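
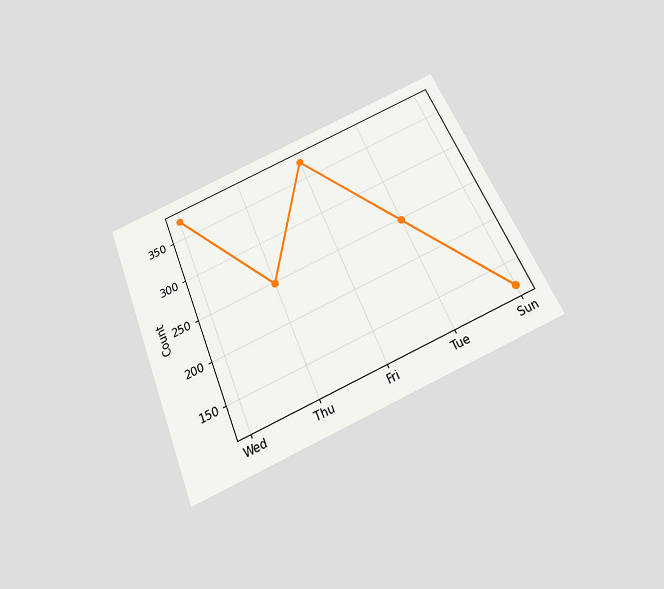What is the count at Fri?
372

The chart is tilted about 23° counter-clockwise and viewed slightly from below. At Fri, the line is at 372.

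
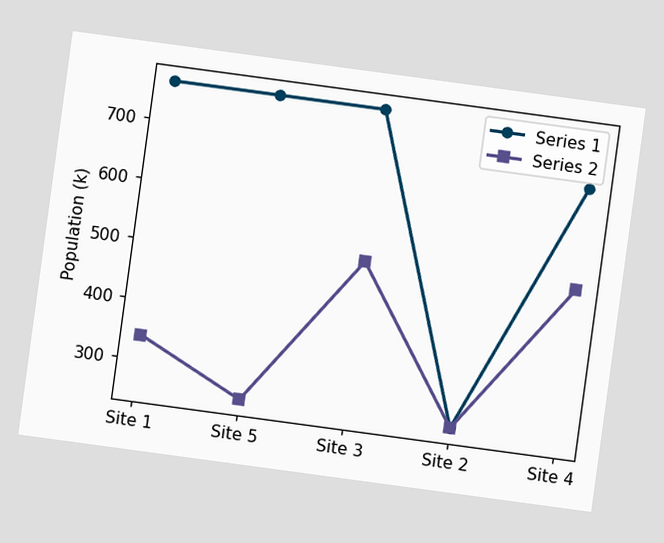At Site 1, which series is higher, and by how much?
Series 1, by 425k

The chart is tilted about 8° clockwise. At Site 1, Series 1 sits above the other line by 425k.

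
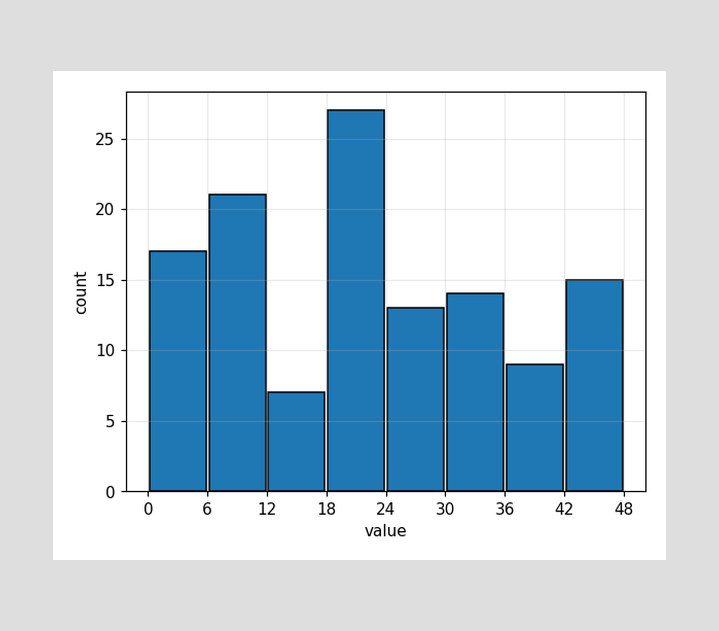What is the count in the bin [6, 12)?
21

The [6, 12) bin has height 21.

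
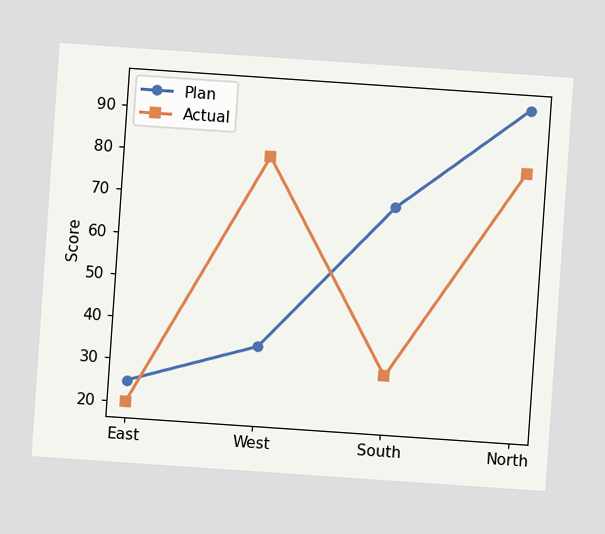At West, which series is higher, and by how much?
The chart is tilted about 4° clockwise. At West, Actual sits above the other line by 45.

Actual, by 45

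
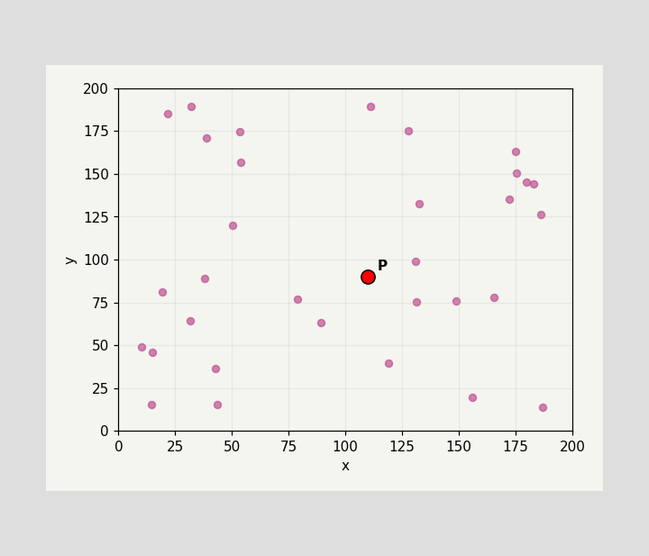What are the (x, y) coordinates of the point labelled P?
Following the gridlines from P to each axis, P sits at (110, 90).

(110, 90)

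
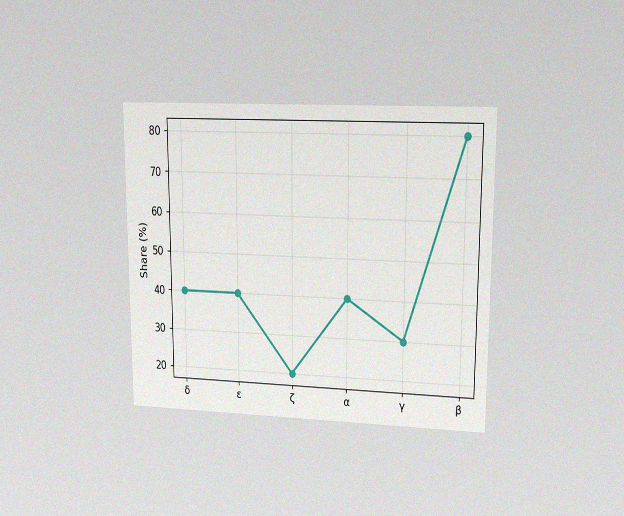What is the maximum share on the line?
80%

The chart is viewed at a slight angle, with some photo noise. The highest point is at β, and reading across to the y-axis gives 80%.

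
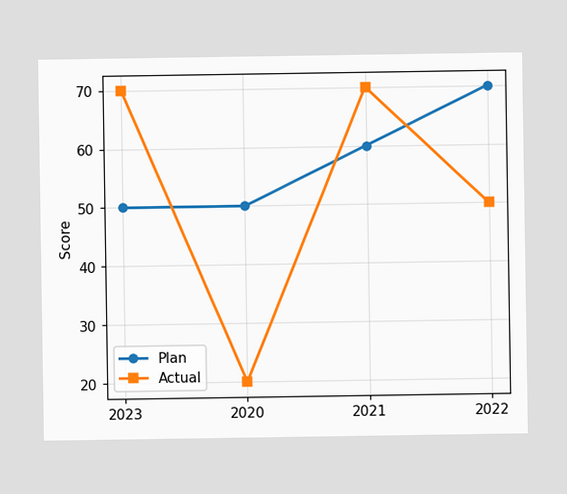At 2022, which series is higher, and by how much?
Plan, by 20

At 2022, Plan sits above the other line by 20.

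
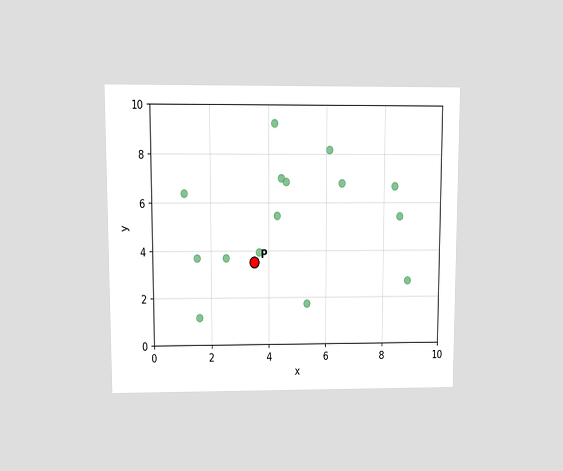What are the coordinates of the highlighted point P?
The chart is viewed at a slight angle. Following the gridlines from P to each axis, P sits at (3.5, 3.5).

(3.5, 3.5)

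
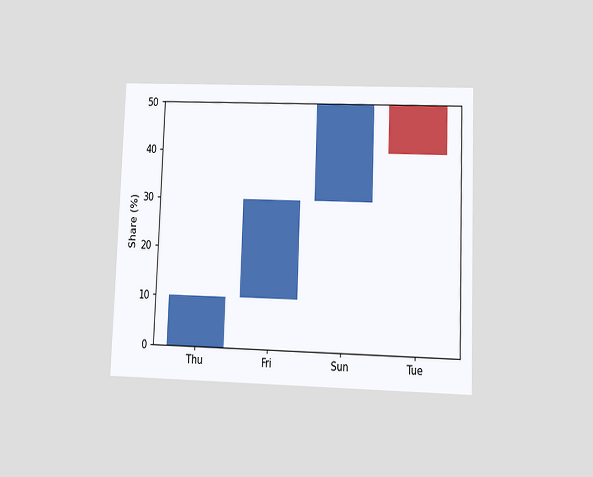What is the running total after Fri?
The chart is tilted about 2° clockwise and viewed at a slight angle. After Fri the running total reaches 30%.

30%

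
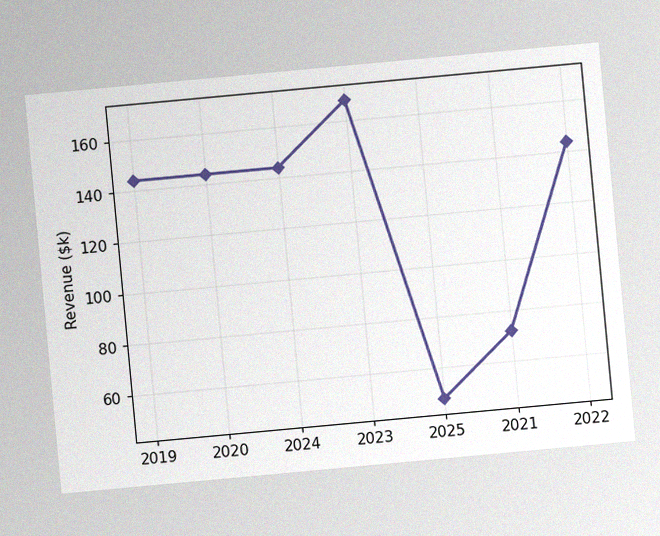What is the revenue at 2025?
$48k

The chart is tilted about 5° counter-clockwise, with some photo noise. At 2025, the line is at $48k.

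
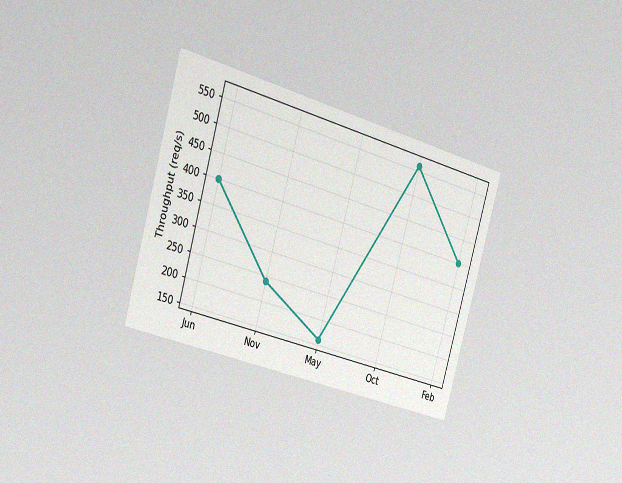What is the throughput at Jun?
The chart is tilted about 16° clockwise and viewed slightly from the left, with some photo noise. At Jun, the line is at 400req/s.

400req/s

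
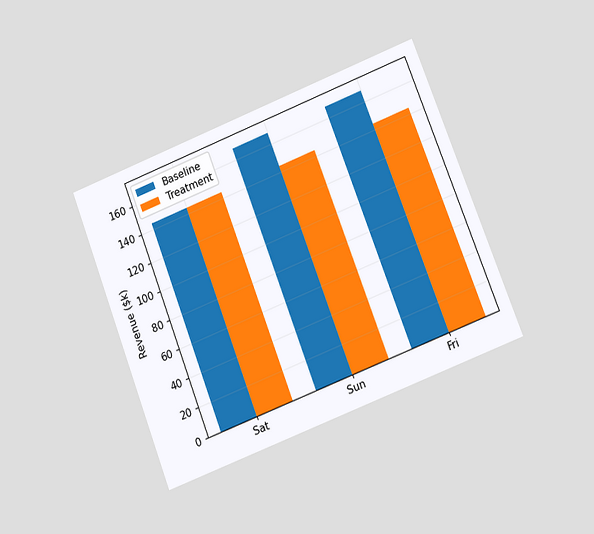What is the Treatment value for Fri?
The chart is tilted about 21° counter-clockwise and viewed at a slight angle. The Treatment bar at Fri reaches $144k on the y-axis.

$144k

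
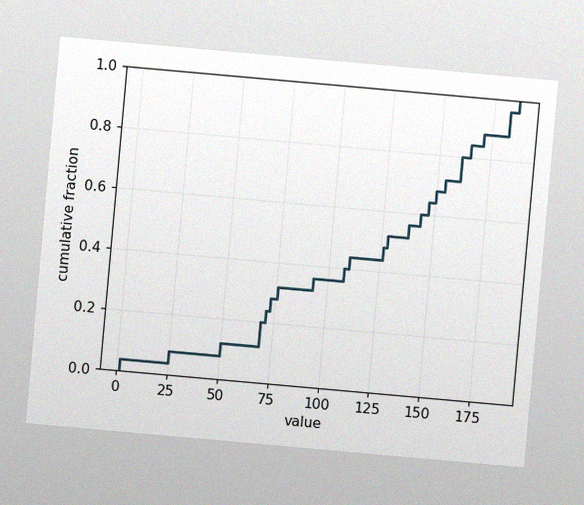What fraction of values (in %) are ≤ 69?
The chart is tilted about 5° clockwise, with some photo noise. At x=69 the ECDF step is at 20%.

20%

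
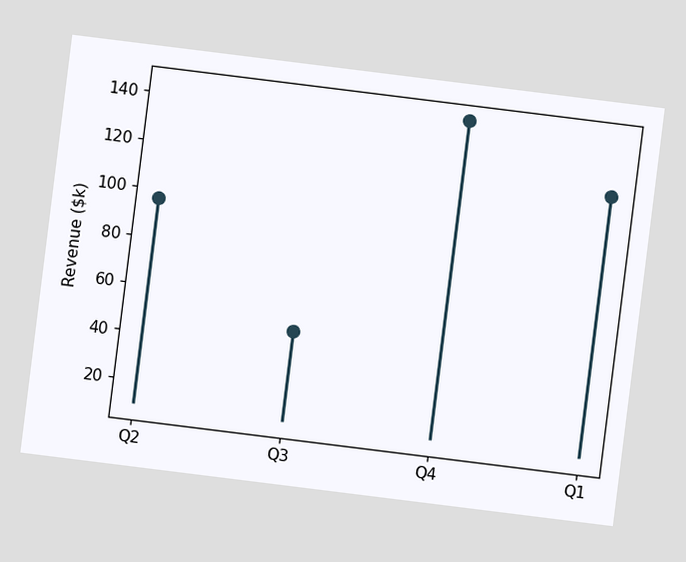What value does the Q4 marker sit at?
$144k

The chart is tilted about 7° clockwise. The Q4 marker sits at $144k.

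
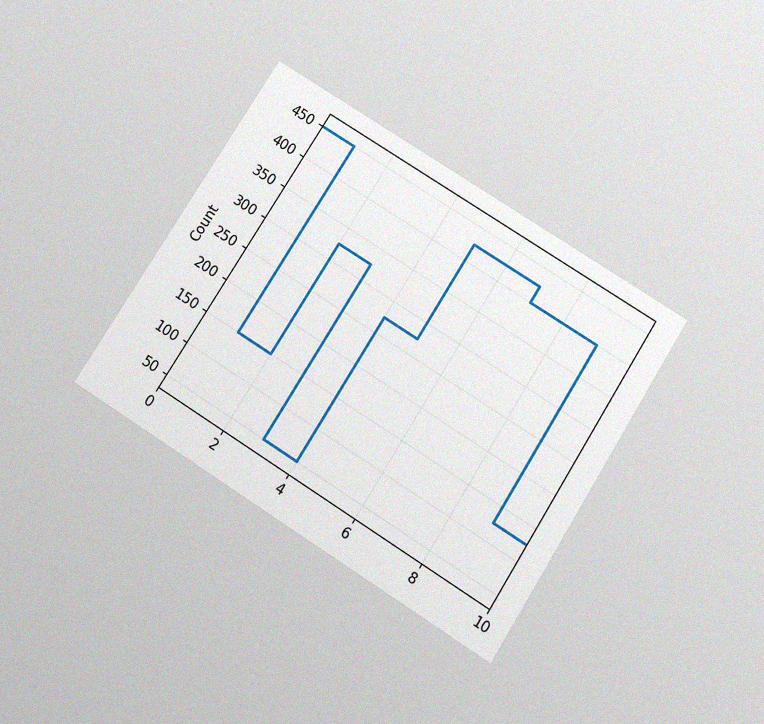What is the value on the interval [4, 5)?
275

The chart is tilted about 32° clockwise and viewed slightly from below, with some photo noise. On [4, 5) the step sits at 275.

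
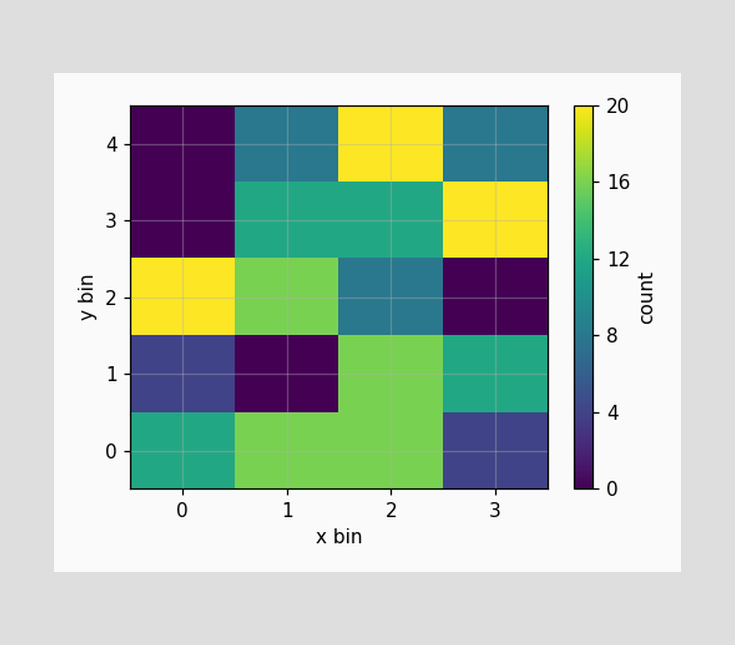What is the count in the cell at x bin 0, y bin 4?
0

Matching the cell (0, 4) against the colorbar gives 0.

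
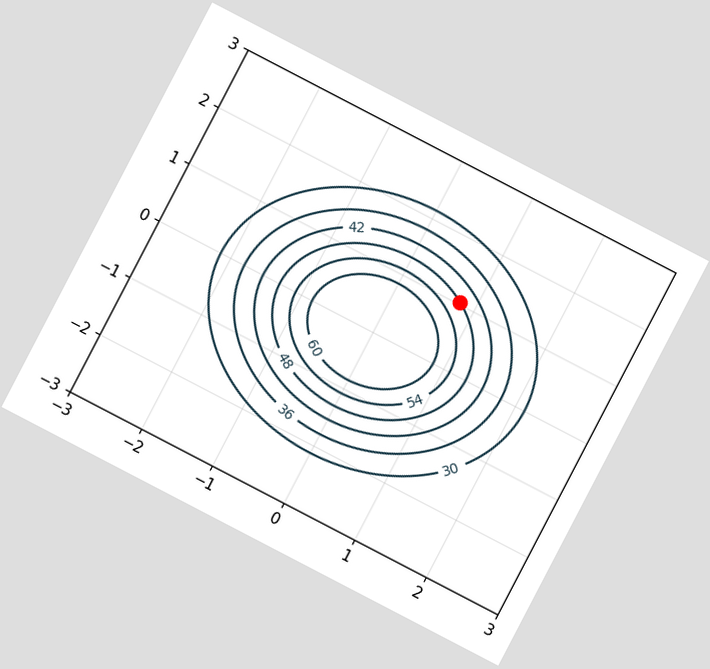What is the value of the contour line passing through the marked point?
The chart is tilted about 28° clockwise. The marked point sits on the contour labelled 48.

48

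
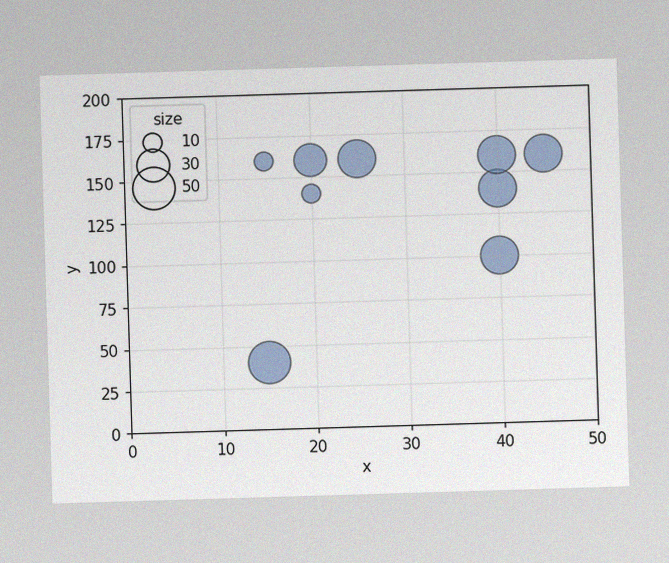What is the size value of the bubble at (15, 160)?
10

The image has some photo noise and uneven lighting. Matching the bubble at (15, 160) against the size legend gives 10.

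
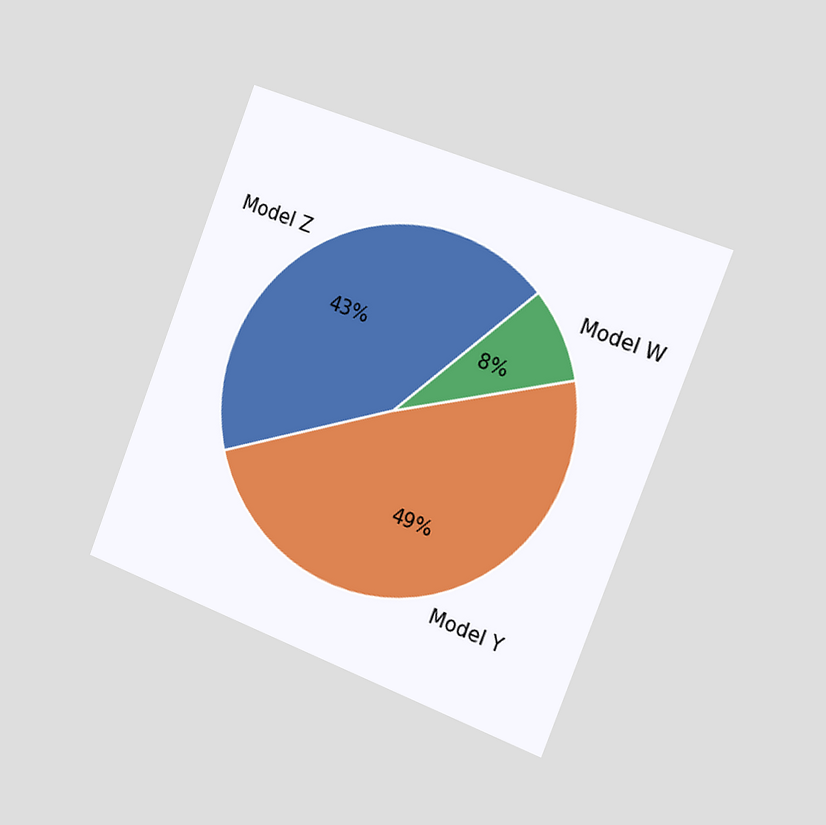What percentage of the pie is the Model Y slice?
The chart is tilted about 21° clockwise and viewed slightly from the right. The Model Y slice takes up 49% of the pie.

49%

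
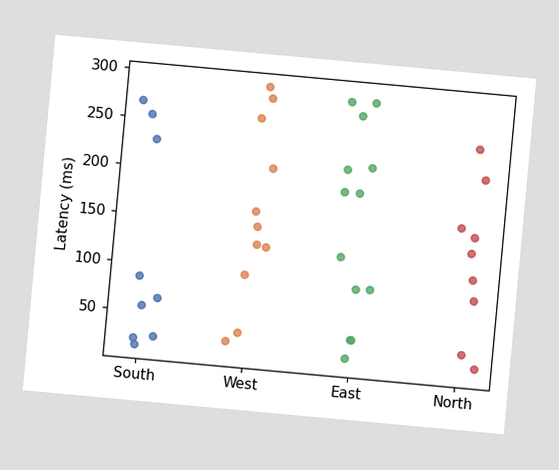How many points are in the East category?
13

The chart is tilted about 5° clockwise. Counting the markers in the East column gives 13.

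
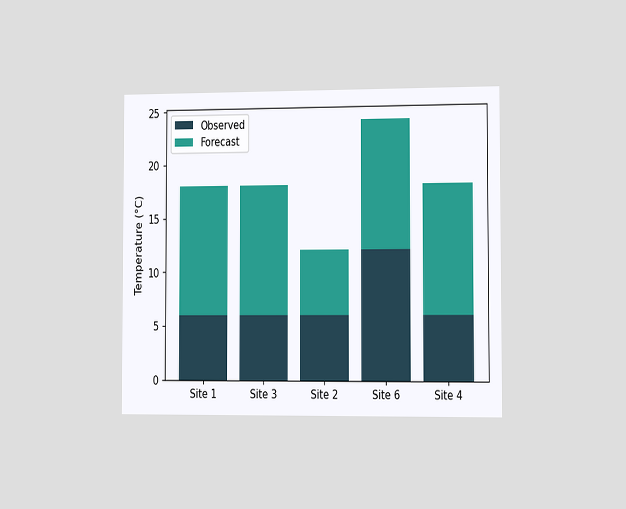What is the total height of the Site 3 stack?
The chart is viewed slightly from the right. The Site 3 stack's top reaches 18°C on the y-axis.

18°C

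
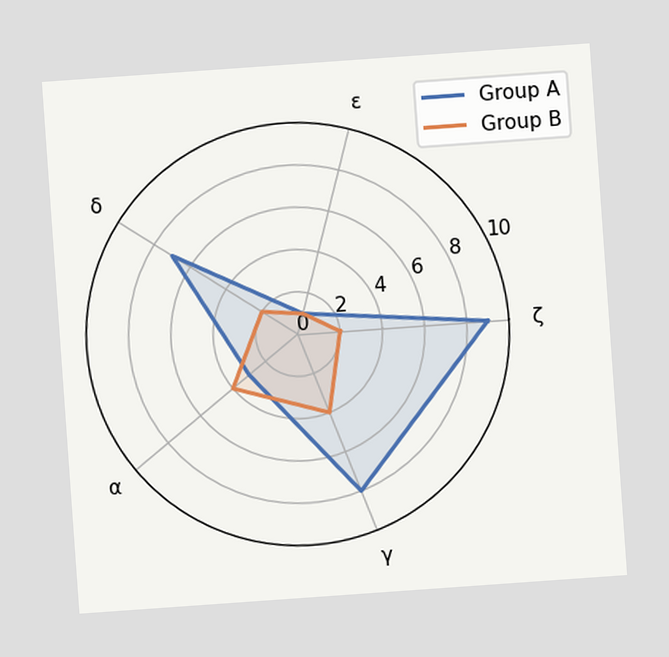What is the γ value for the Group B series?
4

The chart is tilted about 4° counter-clockwise. On the γ axis, Group B reaches 4.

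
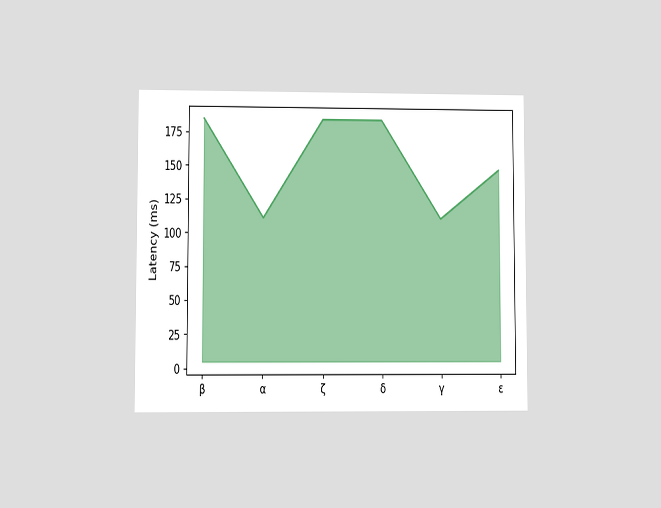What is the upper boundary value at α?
The chart is viewed at a slight angle. At α the upper boundary is at 111ms.

111ms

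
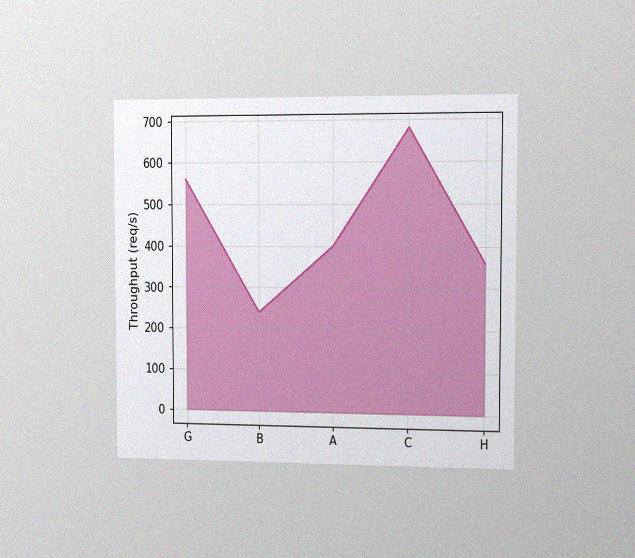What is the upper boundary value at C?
680req/s

The chart is viewed slightly from the right, with some photo noise. At C the upper boundary is at 680req/s.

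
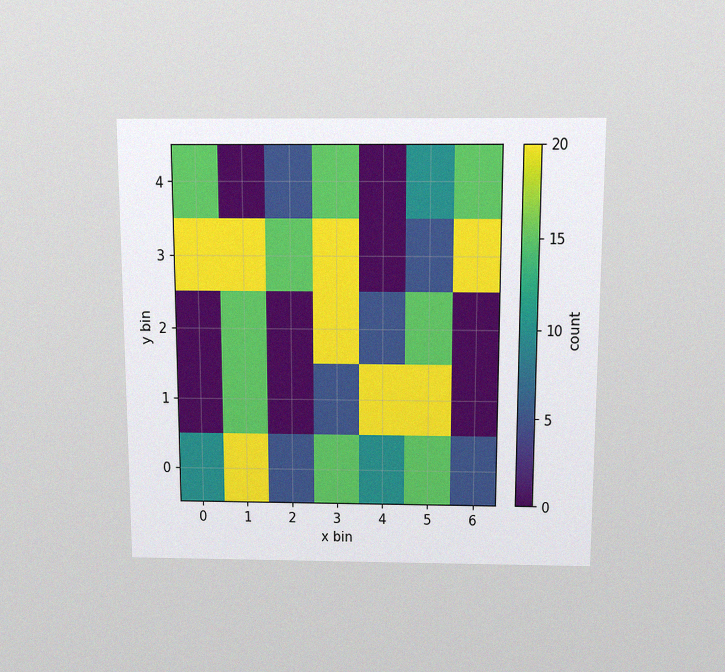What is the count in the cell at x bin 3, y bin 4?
15

The chart is viewed slightly from above, with some photo noise. Matching the cell (3, 4) against the colorbar gives 15.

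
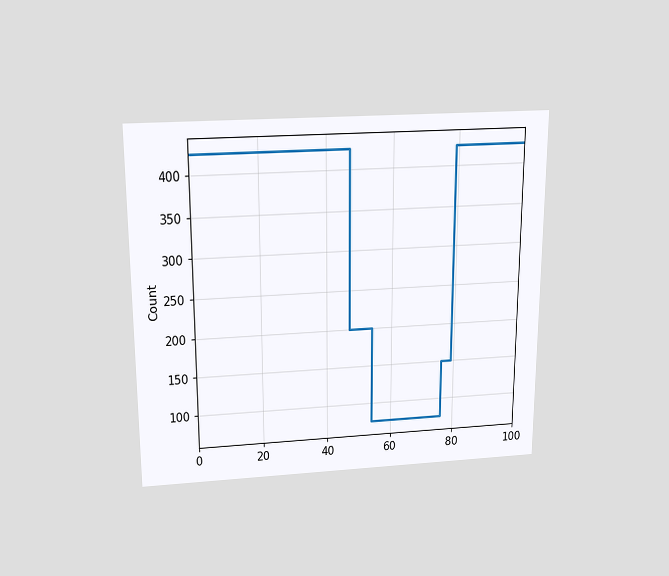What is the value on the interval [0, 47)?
The chart is viewed slightly from above. On [0, 47) the step sits at 425.

425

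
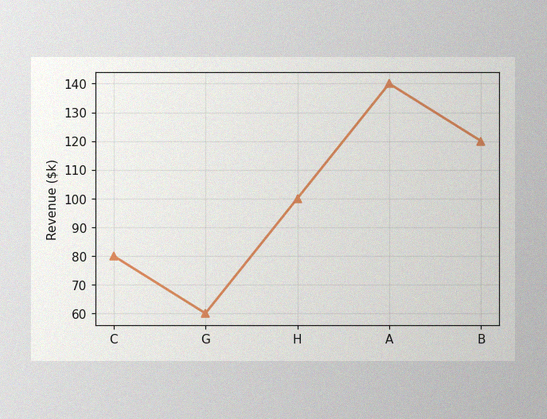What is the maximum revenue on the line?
The image has some photo noise and uneven lighting. The highest point is at A, and reading across to the y-axis gives $140k.

$140k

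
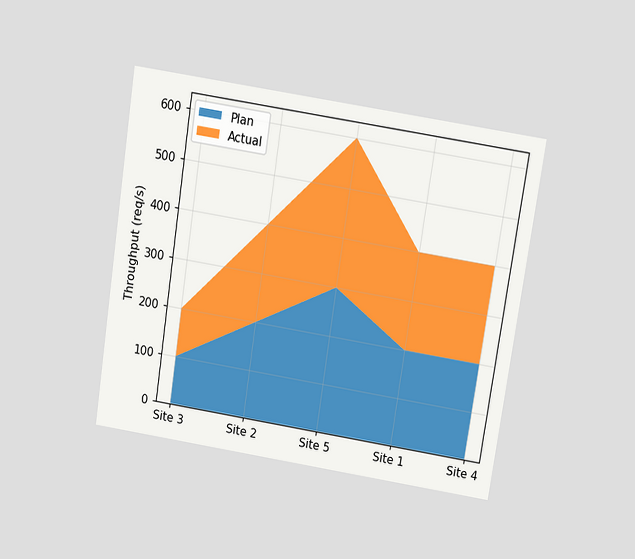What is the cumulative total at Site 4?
The chart is tilted about 9° clockwise and viewed slightly from above. The stacked total at Site 4 reaches 400req/s.

400req/s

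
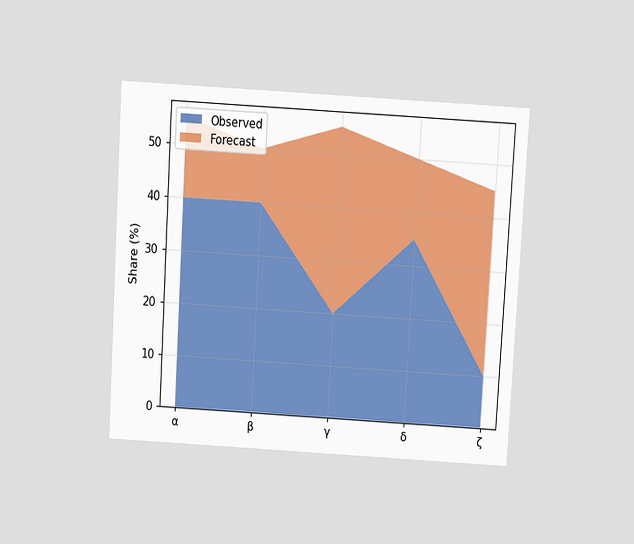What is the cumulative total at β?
The chart is tilted about 3° clockwise and viewed slightly from above. The stacked total at β reaches 50%.

50%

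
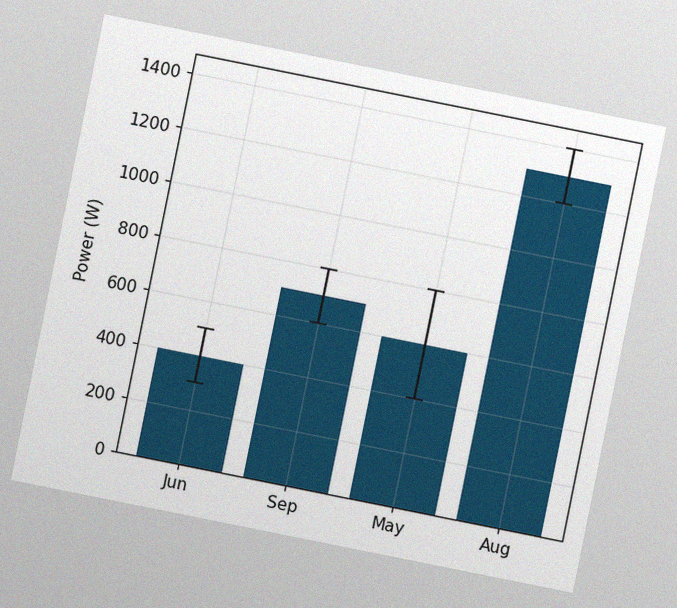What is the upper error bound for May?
800W

The chart is tilted about 11° clockwise, with some photo noise. The May bar's upper whisker reaches 800W.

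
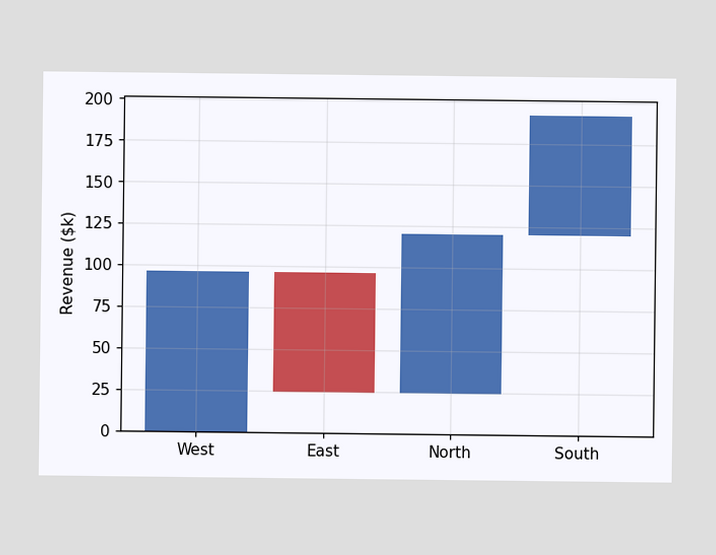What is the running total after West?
$96k

After West the running total reaches $96k.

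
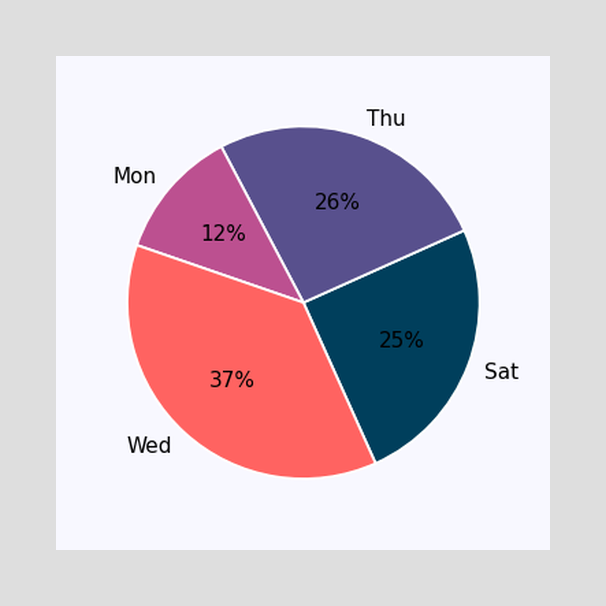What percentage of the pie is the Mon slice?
12%

The Mon slice takes up 12% of the pie.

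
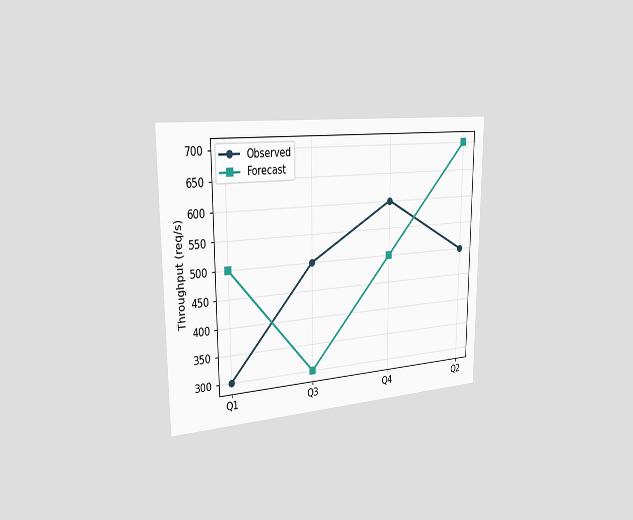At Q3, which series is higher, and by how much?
The chart is viewed slightly from the left. At Q3, Observed sits above the other line by 200req/s.

Observed, by 200req/s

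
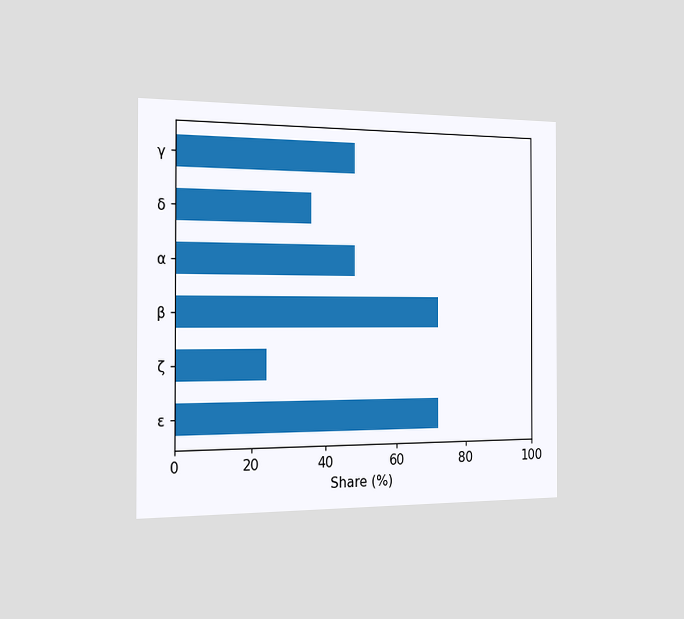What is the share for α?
48%

The chart is viewed slightly from the left. Reading along the chart's x-axis, the α bar reaches 48%.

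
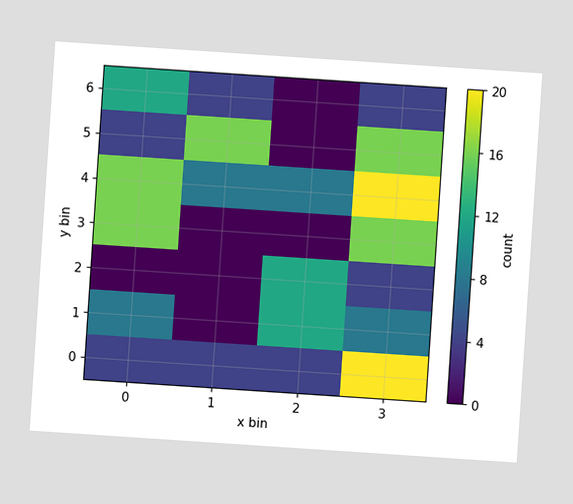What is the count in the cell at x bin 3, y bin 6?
4

The chart is tilted about 4° clockwise. Matching the cell (3, 6) against the colorbar gives 4.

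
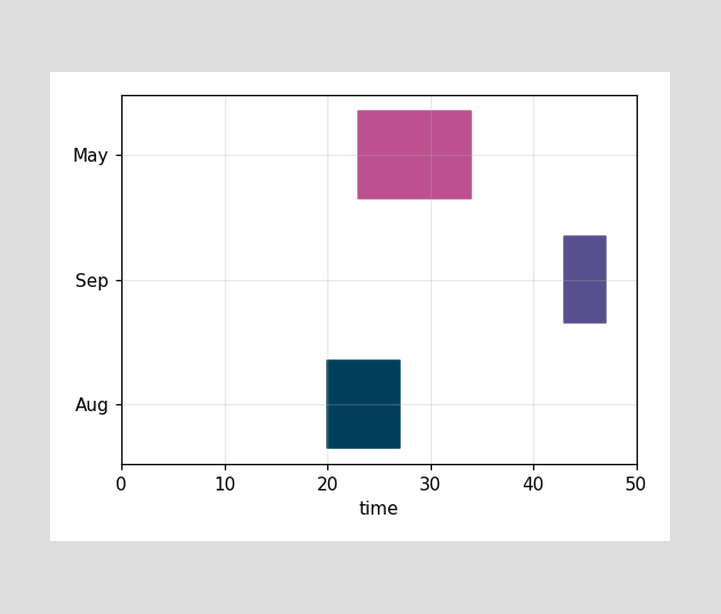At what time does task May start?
The May bar begins at t=23.

23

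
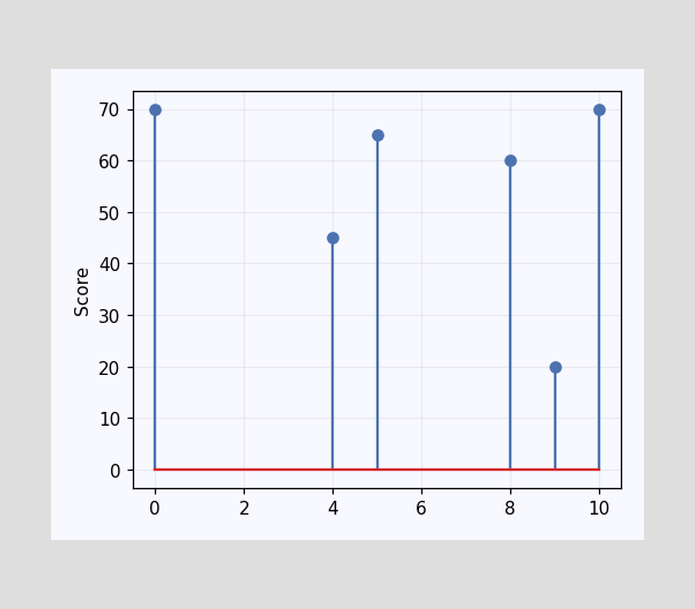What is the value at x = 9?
20

The stem at x=9 reaches 20.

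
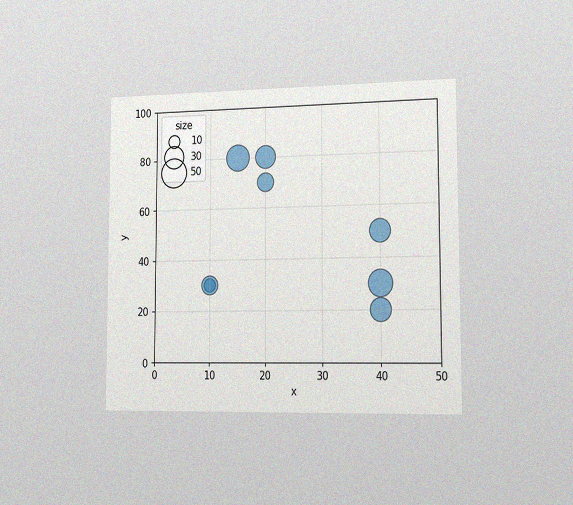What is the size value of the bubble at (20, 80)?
The chart is viewed slightly from the right, with some photo noise. Matching the bubble at (20, 80) against the size legend gives 30.

30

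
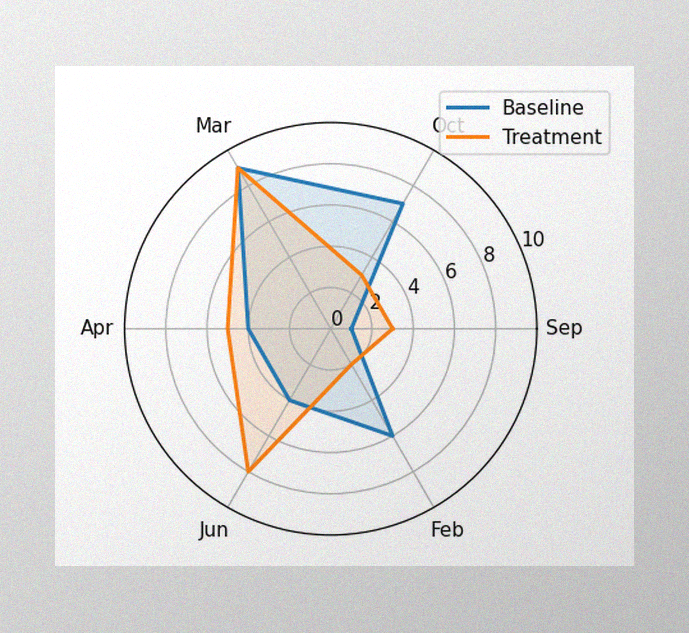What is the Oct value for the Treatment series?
3

The image has some photo noise and uneven lighting. On the Oct axis, Treatment reaches 3.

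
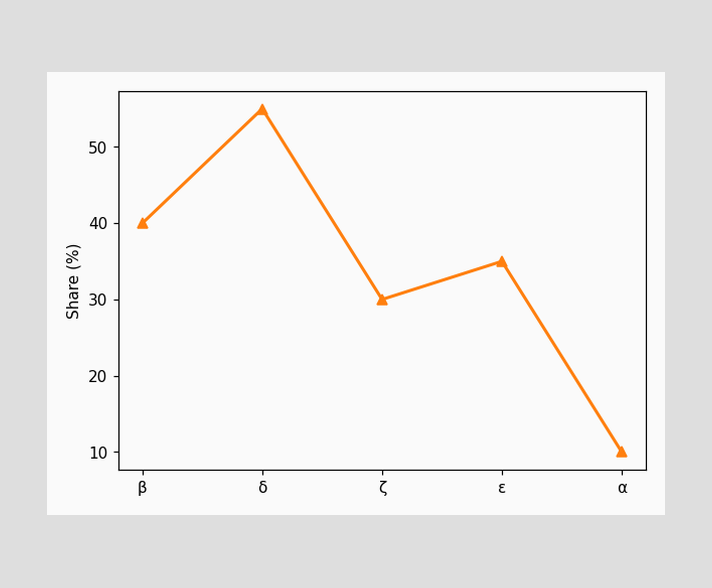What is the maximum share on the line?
55%

The highest point is at δ, and reading across to the y-axis gives 55%.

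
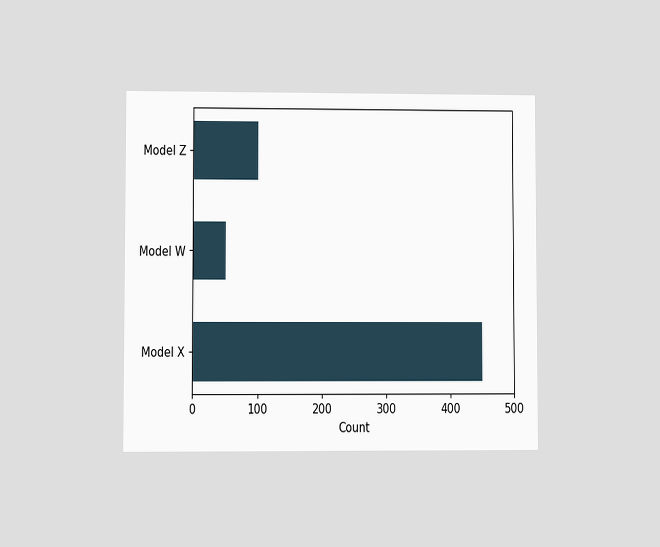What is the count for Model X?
450

The chart is viewed at a slight angle. Reading along the chart's x-axis, the Model X bar reaches 450.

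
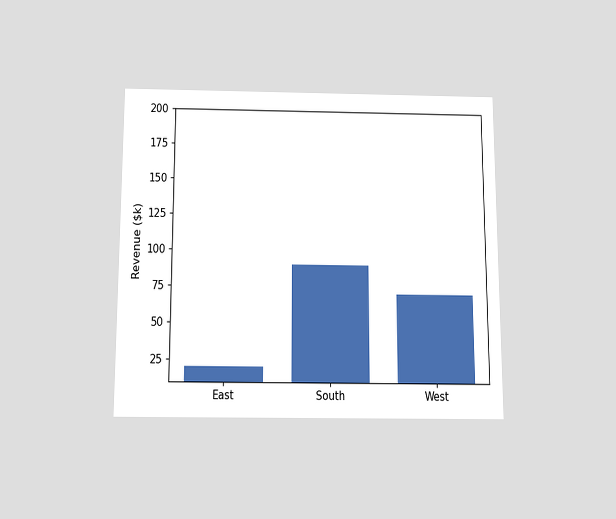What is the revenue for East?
$20k

The chart is viewed slightly from below. Reading along the chart's y-axis, the East bar reaches $20k.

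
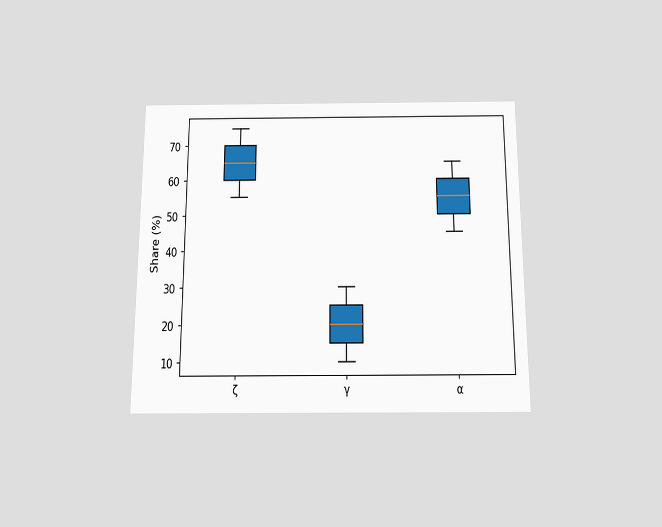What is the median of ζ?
65%

The chart is viewed slightly from below. The median line in the ζ box sits at 65%.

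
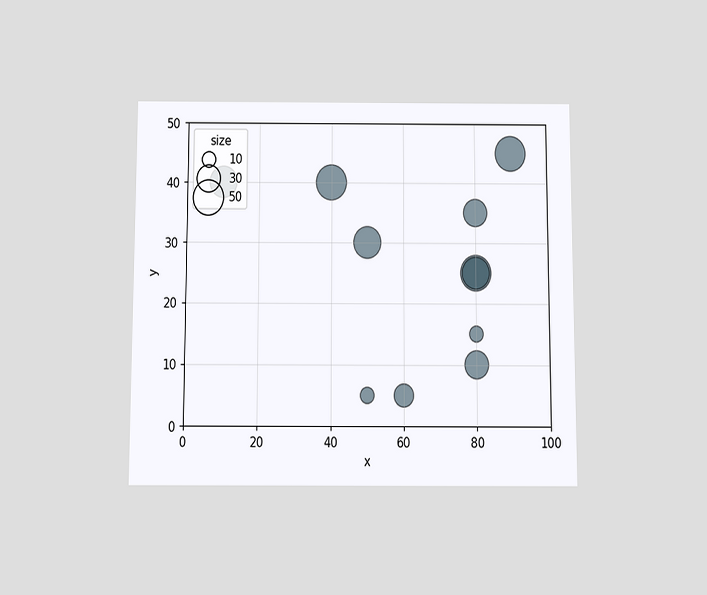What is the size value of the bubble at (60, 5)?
The chart is viewed slightly from below. Matching the bubble at (60, 5) against the size legend gives 20.

20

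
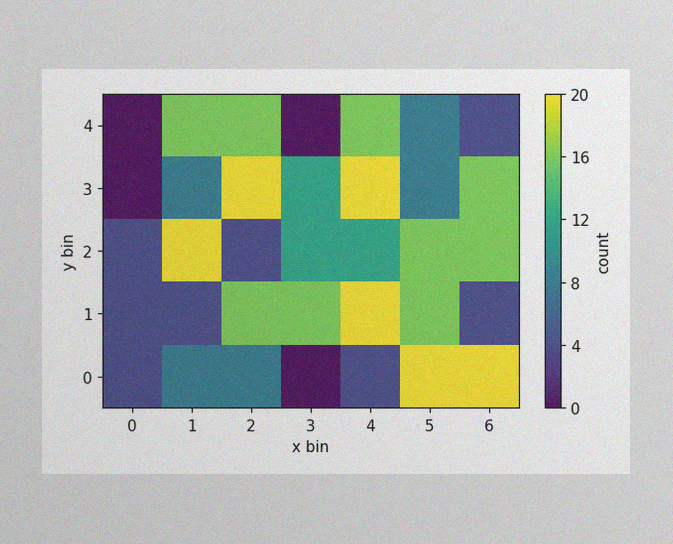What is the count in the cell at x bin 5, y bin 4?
8

The image has some photo noise and uneven lighting. Matching the cell (5, 4) against the colorbar gives 8.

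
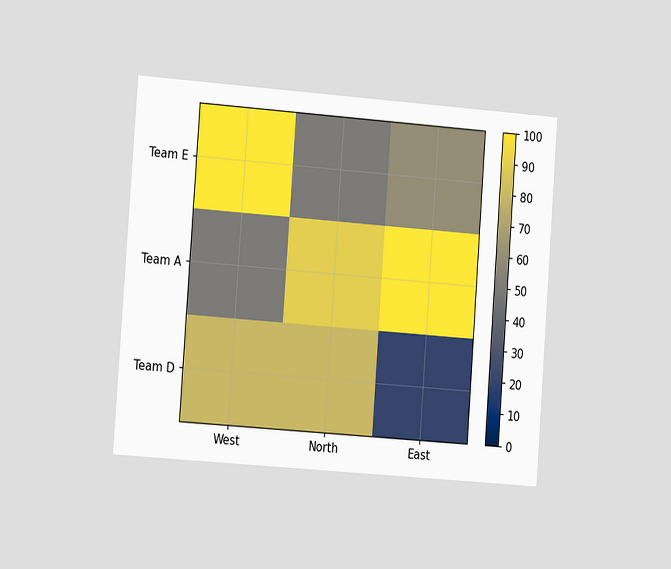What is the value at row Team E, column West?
100

The chart is tilted about 4° clockwise and viewed slightly from the left. Matching cell (Team E, West) against the colorbar gives 100.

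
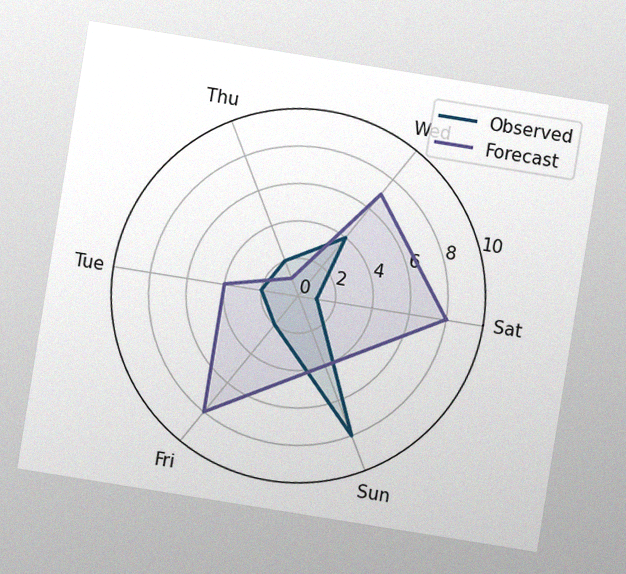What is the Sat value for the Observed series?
1

The chart is tilted about 9° clockwise, with some photo noise. On the Sat axis, Observed reaches 1.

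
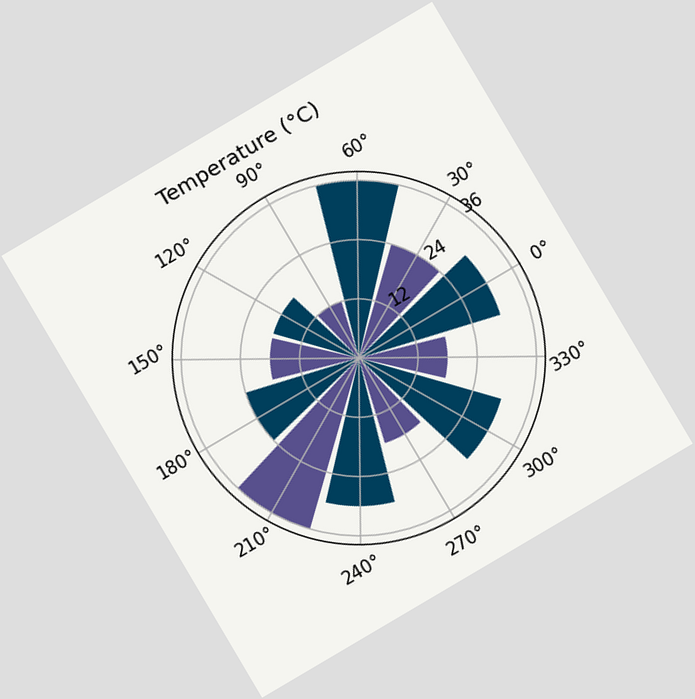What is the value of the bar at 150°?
The chart is tilted about 31° counter-clockwise. The bar at 150° reaches 18°C on the radial axis.

18°C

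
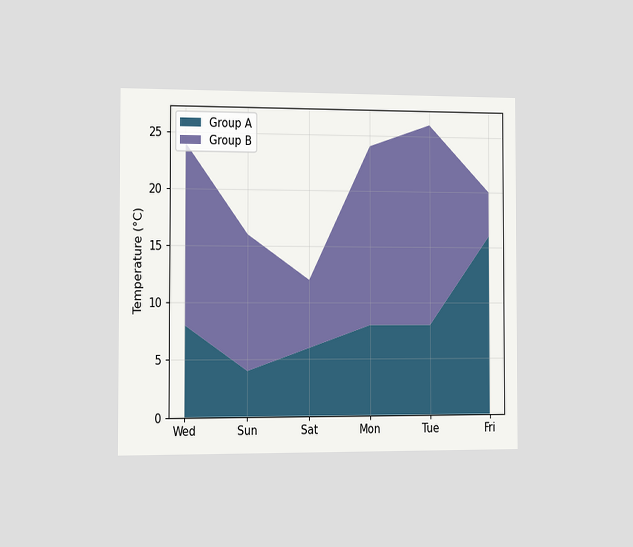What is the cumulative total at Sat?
12°C

The chart is viewed slightly from the left. The stacked total at Sat reaches 12°C.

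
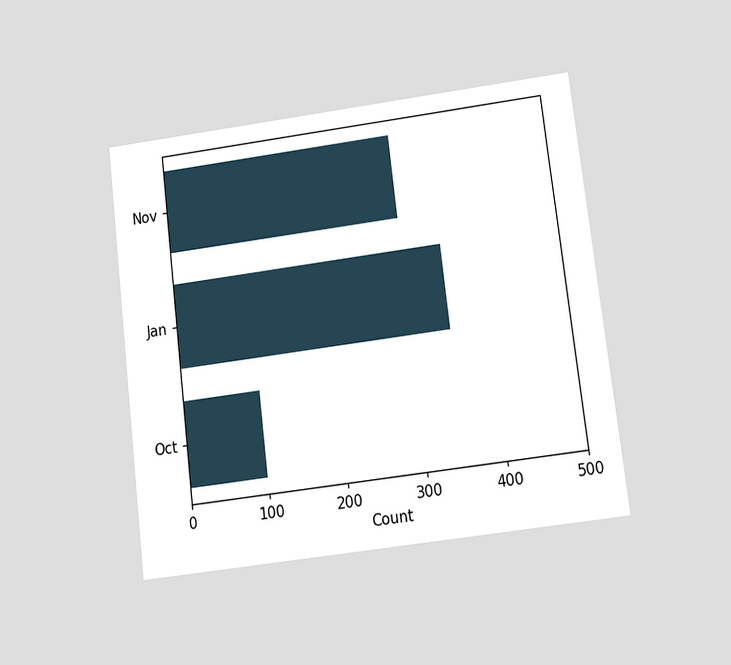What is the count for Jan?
The chart is tilted about 7° counter-clockwise and viewed at a slight angle. Reading along the chart's x-axis, the Jan bar reaches 350.

350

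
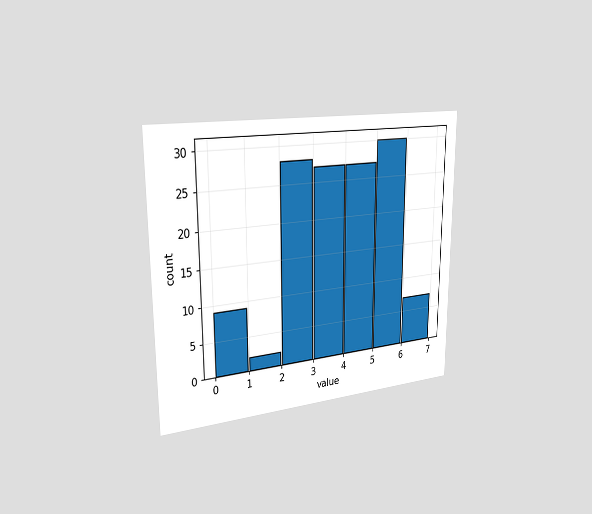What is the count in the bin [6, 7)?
7

The chart is viewed slightly from the left. The [6, 7) bin has height 7.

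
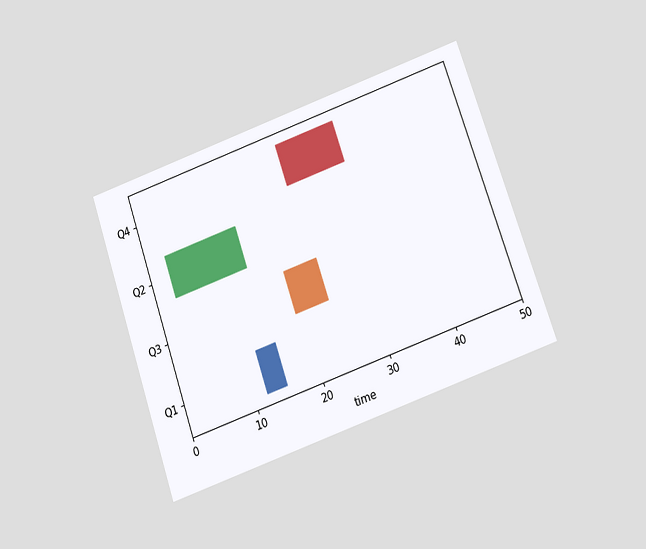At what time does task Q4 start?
The chart is tilted about 19° counter-clockwise and viewed slightly from below. The Q4 bar begins at t=23.

23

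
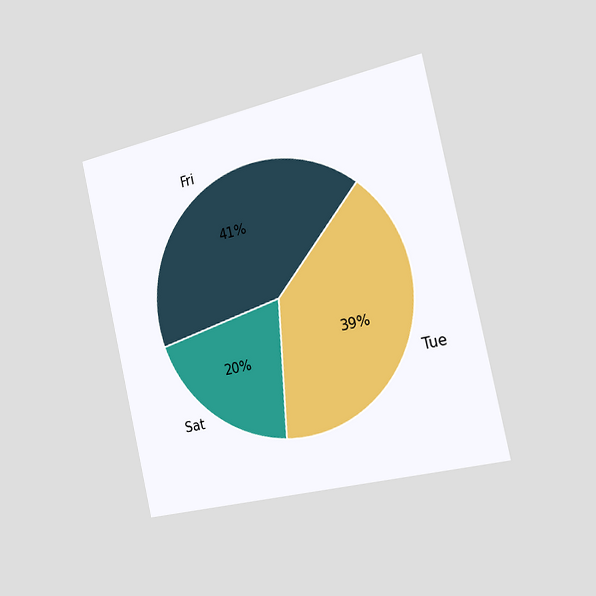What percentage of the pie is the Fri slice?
41%

The chart is tilted about 13° counter-clockwise and viewed slightly from the right. The Fri slice takes up 41% of the pie.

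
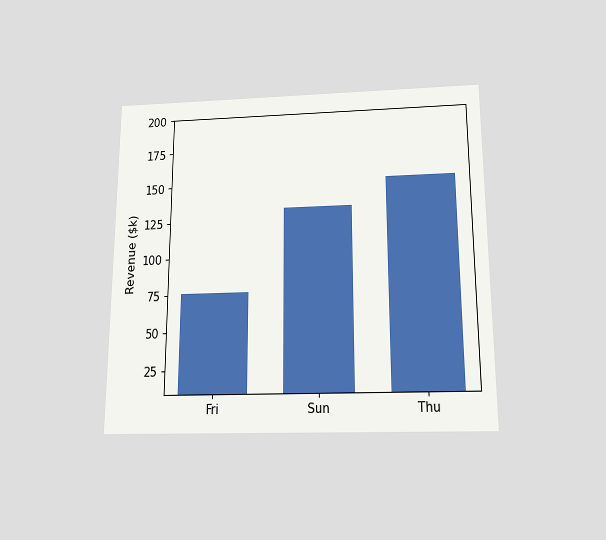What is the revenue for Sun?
The chart is viewed slightly from below. Reading along the chart's y-axis, the Sun bar reaches $133k.

$133k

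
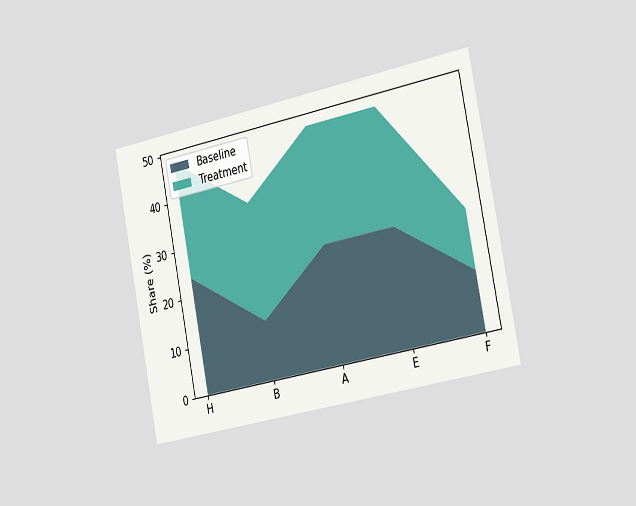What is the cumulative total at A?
48%

The chart is tilted about 11° counter-clockwise and viewed slightly from the right. The stacked total at A reaches 48%.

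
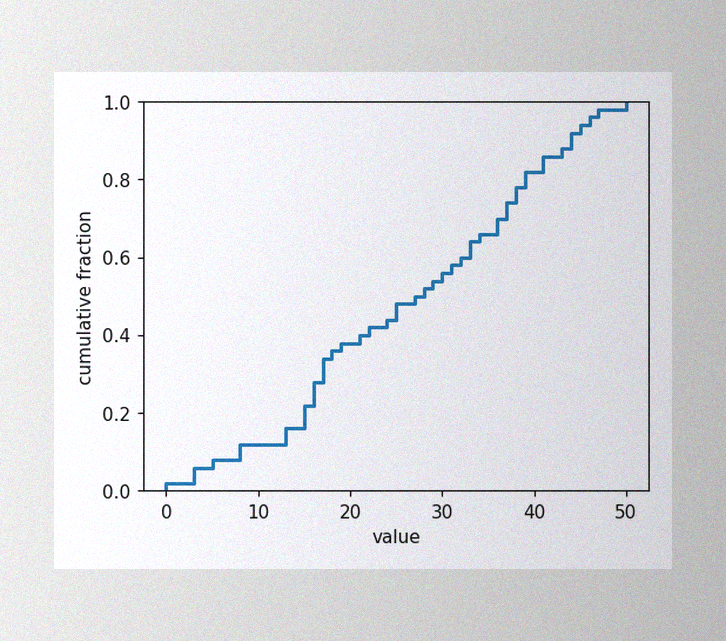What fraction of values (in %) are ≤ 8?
The image has some photo noise and uneven lighting. At x=8 the ECDF step is at 12%.

12%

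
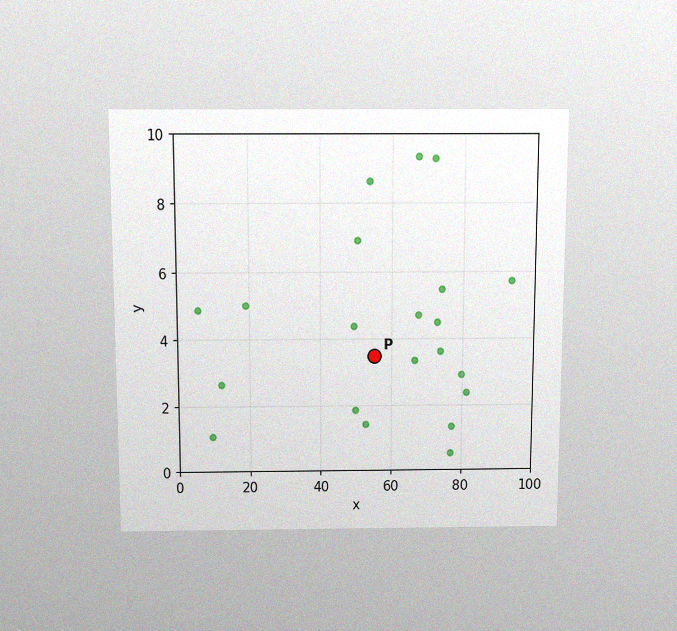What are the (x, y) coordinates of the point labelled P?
(55, 3.5)

The chart is viewed slightly from above, with some photo noise. Following the gridlines from P to each axis, P sits at (55, 3.5).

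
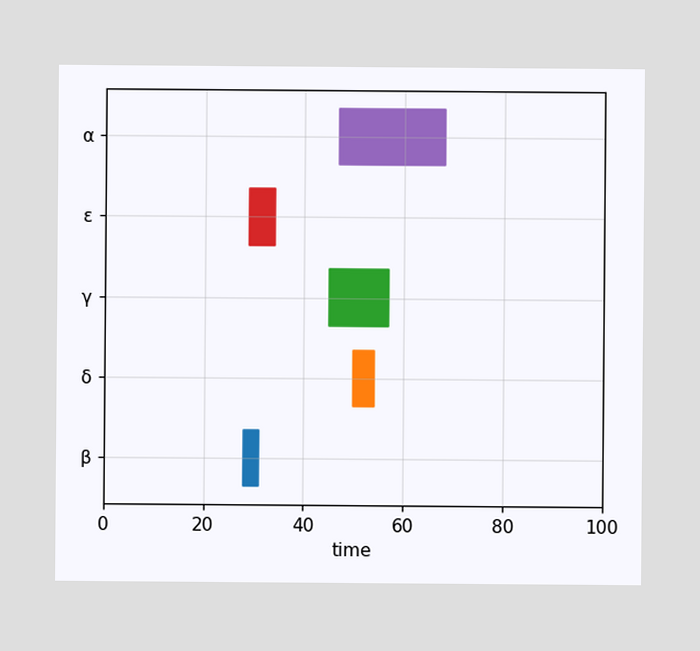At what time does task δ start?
50

The δ bar begins at t=50.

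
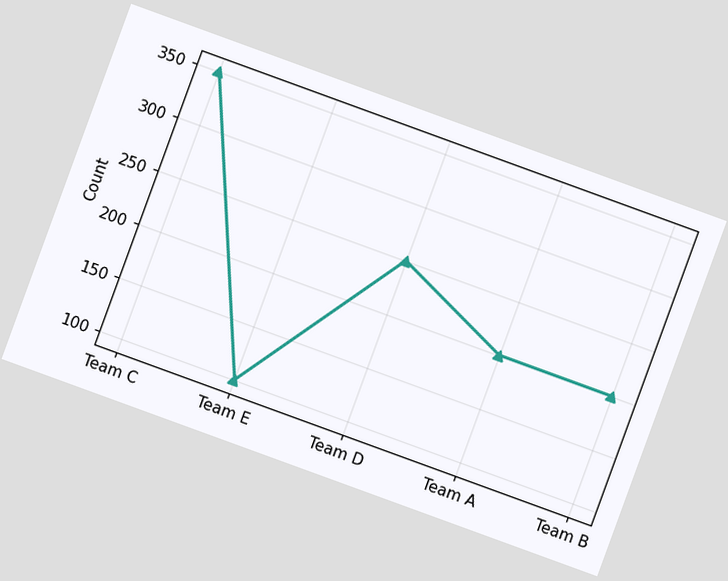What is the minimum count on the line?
The chart is tilted about 20° clockwise. The lowest point is at Team E, and reading across to the y-axis gives 100.

100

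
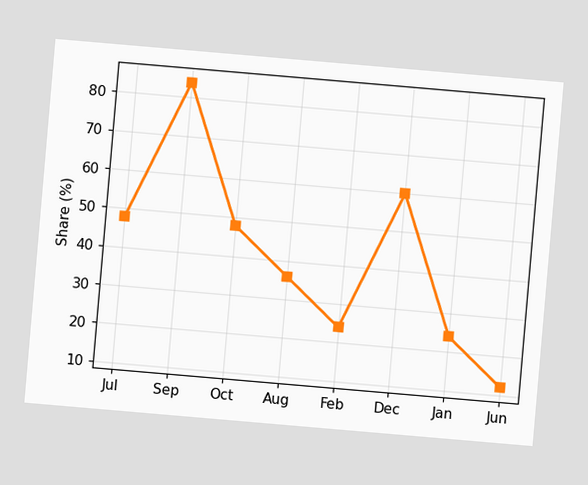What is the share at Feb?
The chart is tilted about 5° clockwise. At Feb, the line is at 24%.

24%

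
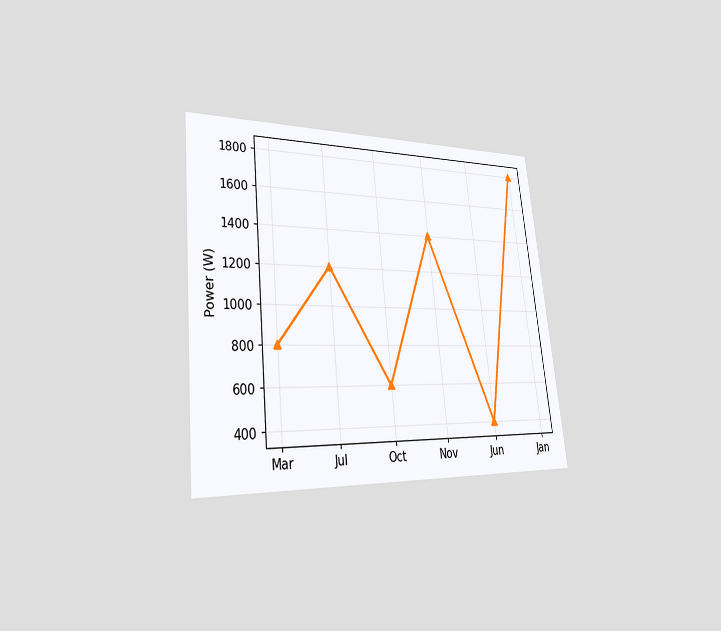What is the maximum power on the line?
1800W

The chart is tilted about 6° counter-clockwise and viewed slightly from the left. The highest point is at Jan, and reading across to the y-axis gives 1800W.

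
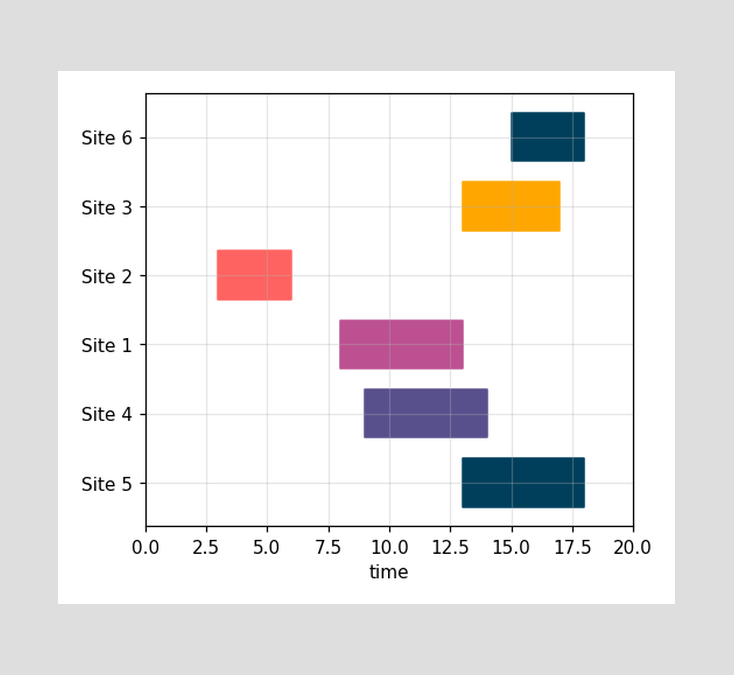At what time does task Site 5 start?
13

The Site 5 bar begins at t=13.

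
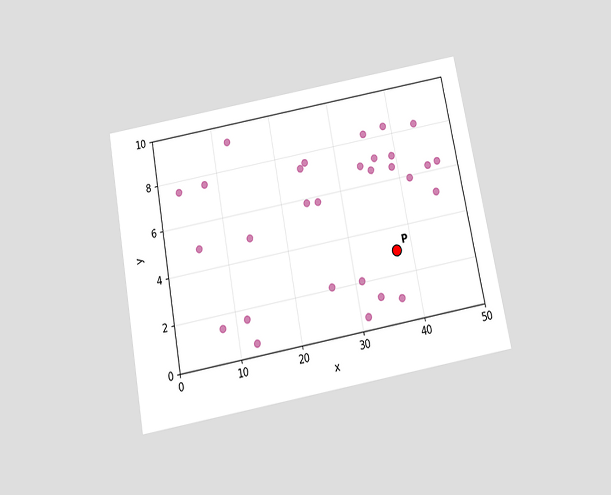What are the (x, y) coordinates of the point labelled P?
(37.5, 3)

The chart is tilted about 11° counter-clockwise and viewed slightly from below. Following the gridlines from P to each axis, P sits at (37.5, 3).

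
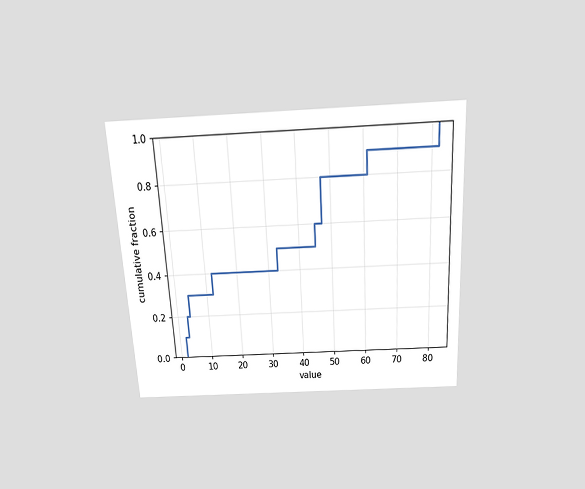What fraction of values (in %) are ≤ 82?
The chart is tilted about 3° counter-clockwise and viewed slightly from above. At x=82 the ECDF step is at 100%.

100%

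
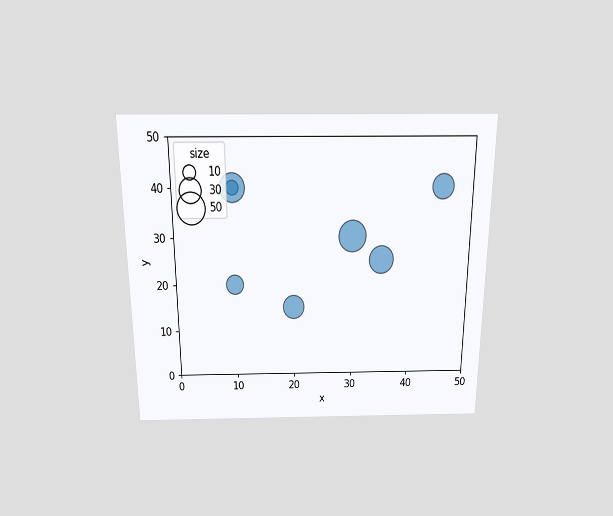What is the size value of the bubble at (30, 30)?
The chart is viewed slightly from above. Matching the bubble at (30, 30) against the size legend gives 50.

50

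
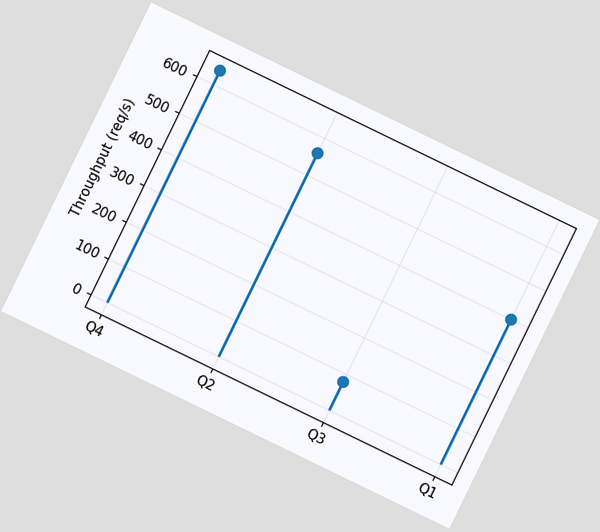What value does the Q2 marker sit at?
560req/s

The chart is tilted about 26° clockwise. The Q2 marker sits at 560req/s.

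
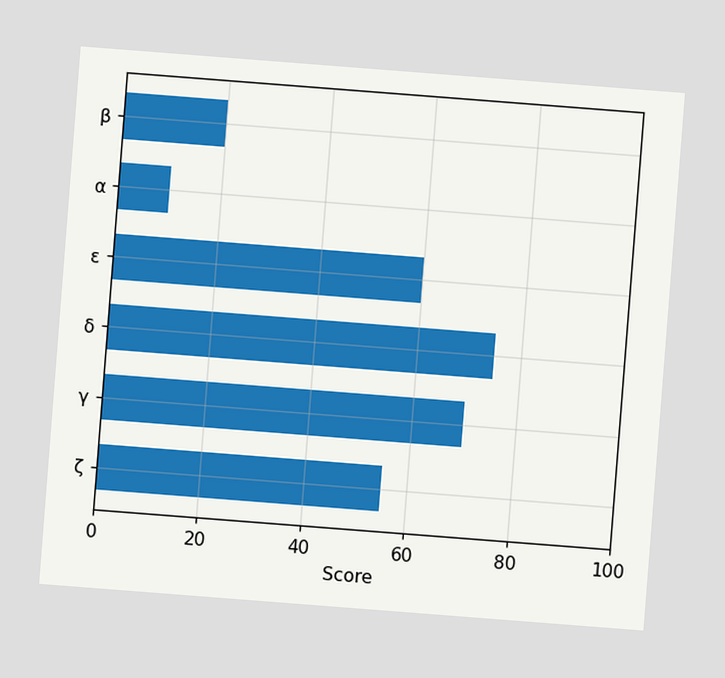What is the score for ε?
60

The chart is tilted about 4° clockwise. Reading along the chart's x-axis, the ε bar reaches 60.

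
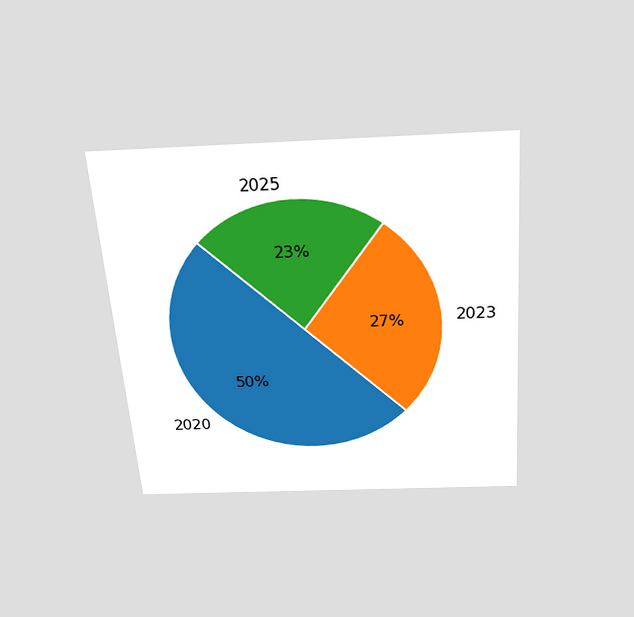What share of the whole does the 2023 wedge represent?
27%

The chart is tilted about 4° counter-clockwise and viewed slightly from above. The 2023 slice takes up 27% of the pie.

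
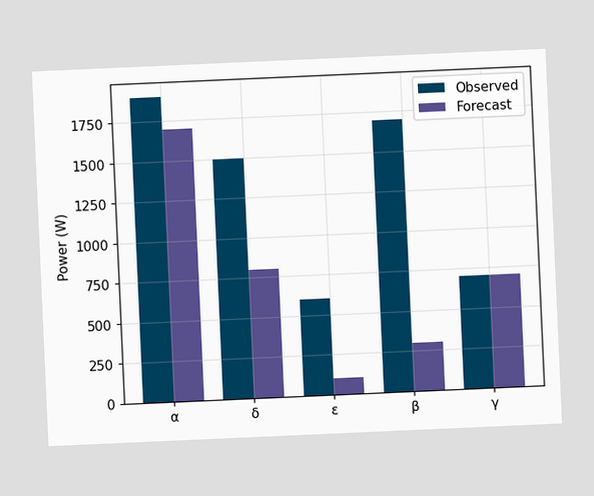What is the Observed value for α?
The chart is tilted about 3° counter-clockwise. The Observed bar at α reaches 1900W on the y-axis.

1900W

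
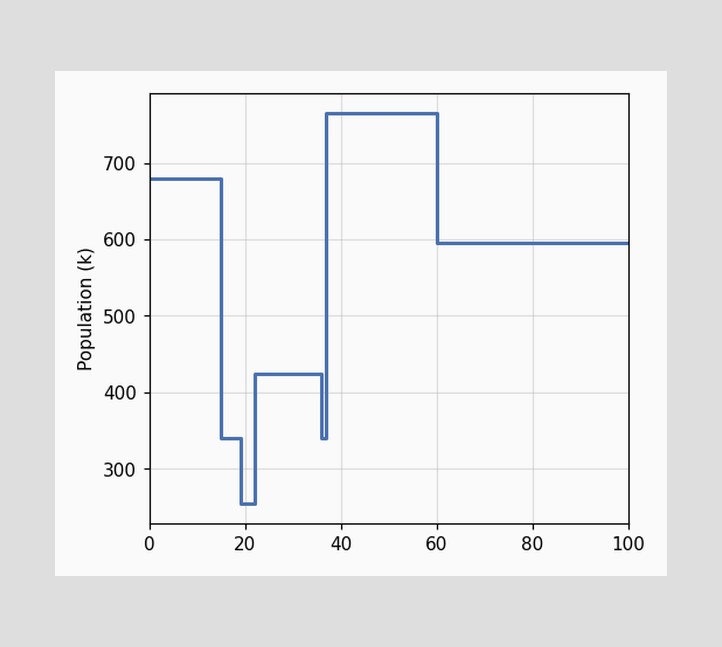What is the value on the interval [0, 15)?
680k

On [0, 15) the step sits at 680k.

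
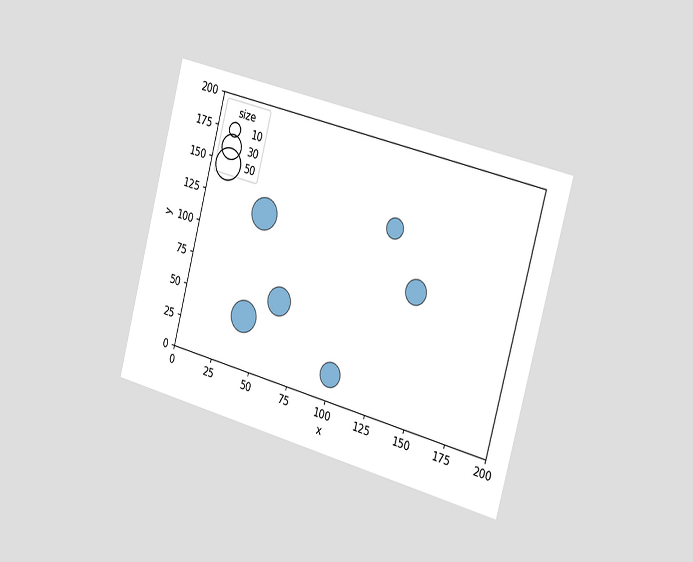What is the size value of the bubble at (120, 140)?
The chart is tilted about 15° clockwise and viewed slightly from the right. Matching the bubble at (120, 140) against the size legend gives 20.

20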